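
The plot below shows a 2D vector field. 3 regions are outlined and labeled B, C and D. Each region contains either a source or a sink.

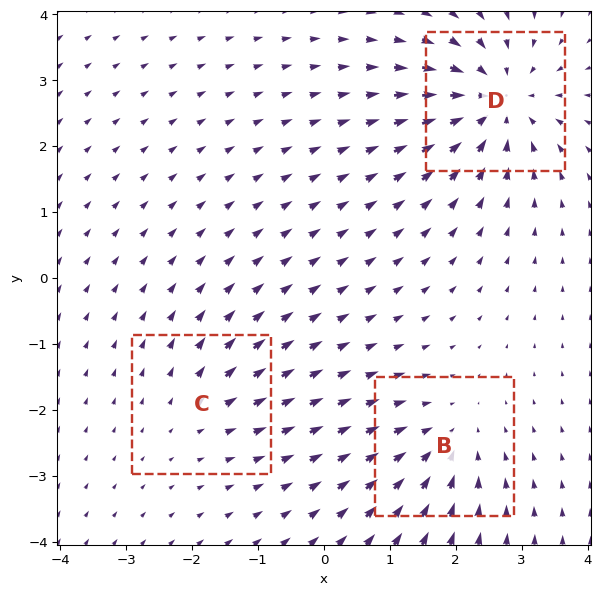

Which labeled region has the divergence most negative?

Divergence at each region's feature centre — B: about -3, C: about +2, D: about -5. Region D is most negative.

D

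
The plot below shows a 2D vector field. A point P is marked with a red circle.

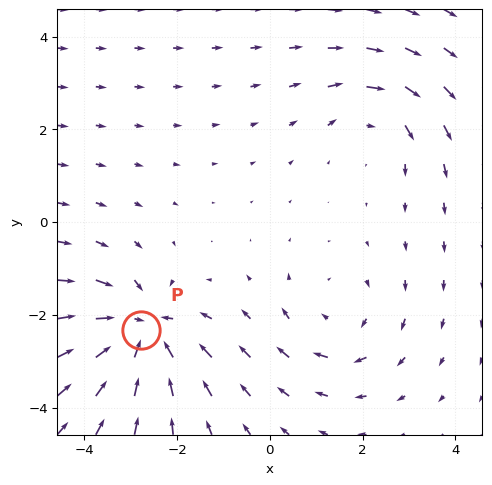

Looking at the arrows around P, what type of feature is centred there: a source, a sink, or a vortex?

sink

At P (-2.8, -2.3) the arrows converge inward. Divergence about -5, curl ≈0 — negative divergence with near-zero curl is a sink.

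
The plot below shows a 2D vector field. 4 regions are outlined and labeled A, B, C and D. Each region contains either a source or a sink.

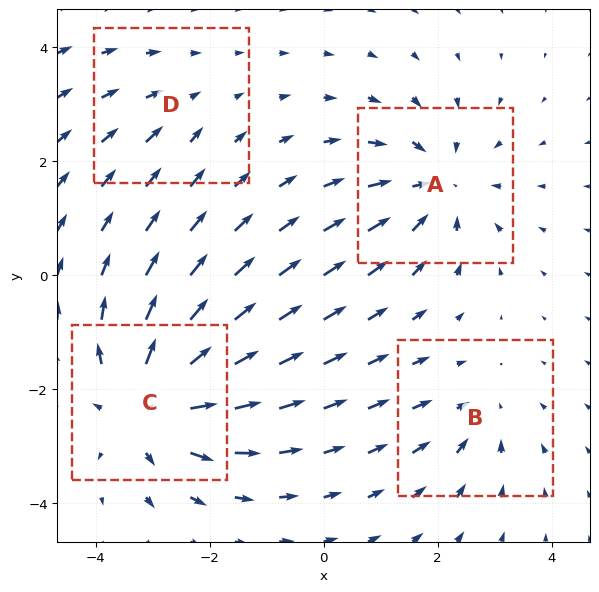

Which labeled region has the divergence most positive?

C

Divergence at each region's feature centre — A: about -5, B: about -3, C: about +6, D: about -2. Region C is most positive.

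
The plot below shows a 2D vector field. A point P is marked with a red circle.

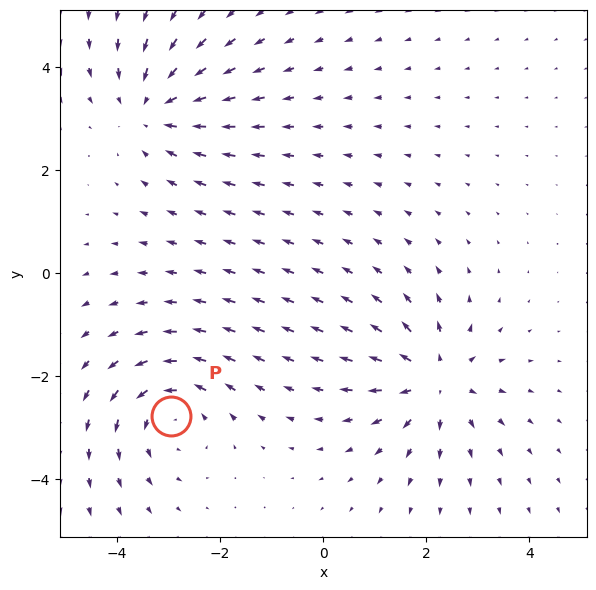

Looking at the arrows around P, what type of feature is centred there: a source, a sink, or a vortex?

vortex

At P (-3.0, -2.8) the arrows circulate counterclockwise. Divergence ≈0, curl about +5 — near-zero divergence with nonzero curl is a vortex.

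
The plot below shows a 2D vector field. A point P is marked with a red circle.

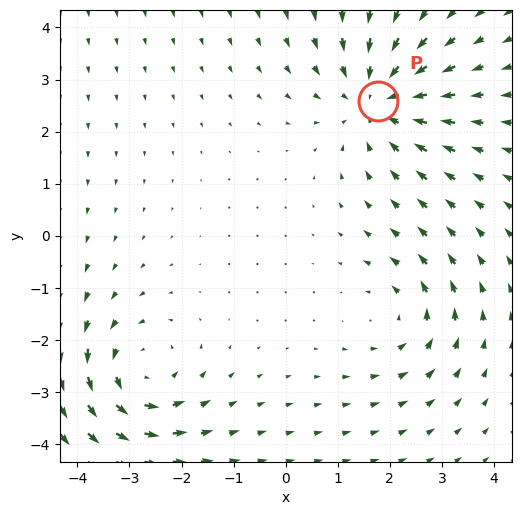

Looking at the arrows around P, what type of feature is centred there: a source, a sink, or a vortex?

At P (1.8, 2.6) the arrows converge inward. Divergence about -4, curl ≈0 — negative divergence with near-zero curl is a sink.

sink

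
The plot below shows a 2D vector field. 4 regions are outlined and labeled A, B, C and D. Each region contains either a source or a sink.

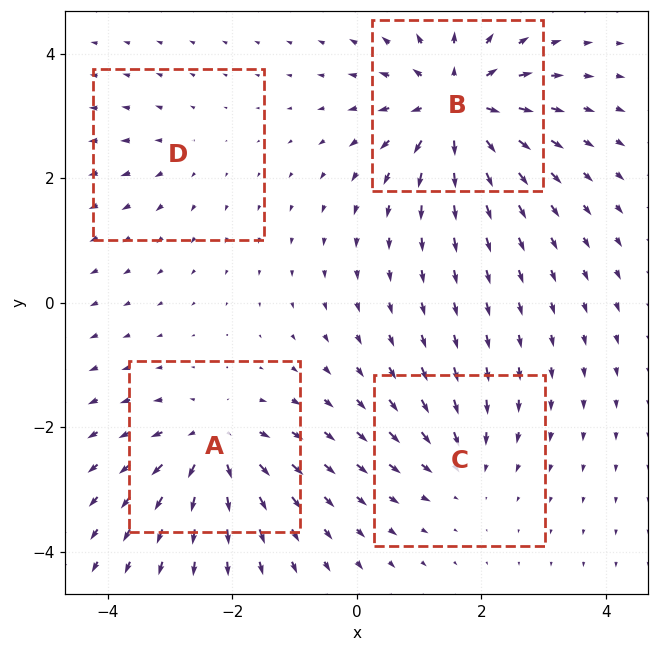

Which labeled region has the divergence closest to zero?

Divergence at each region's feature centre — A: about +6, B: about +8, C: about -4, D: about +2. Region D is closest to zero.

D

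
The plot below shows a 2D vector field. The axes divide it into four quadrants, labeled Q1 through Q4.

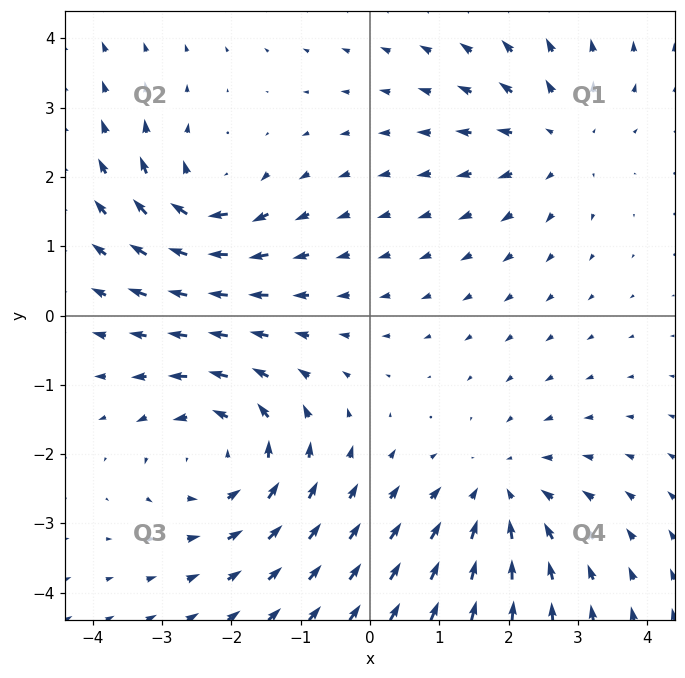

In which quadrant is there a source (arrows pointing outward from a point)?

The source sits at approximately (2.7, 2.6), which lies in quadrant Q1. The divergence there is about +2, positive as expected for a source.

Q1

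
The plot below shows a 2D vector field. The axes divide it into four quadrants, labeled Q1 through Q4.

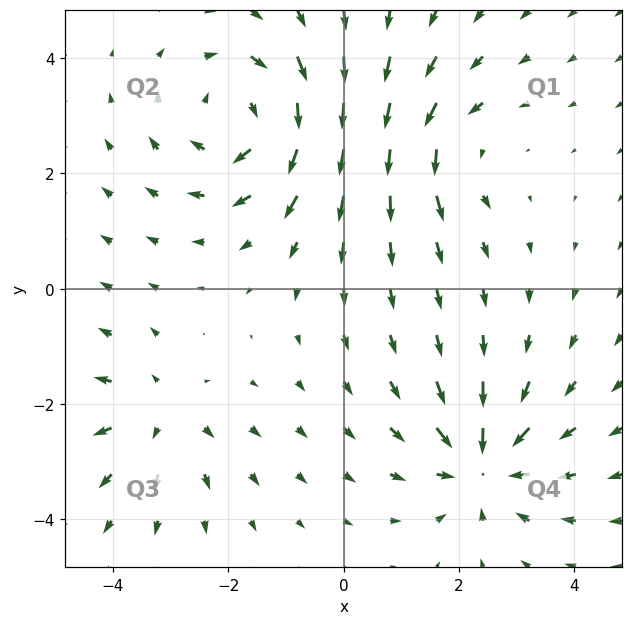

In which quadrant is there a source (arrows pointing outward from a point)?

The source sits at approximately (-3.2, -2.2), which lies in quadrant Q3. The divergence there is about +3, positive as expected for a source.

Q3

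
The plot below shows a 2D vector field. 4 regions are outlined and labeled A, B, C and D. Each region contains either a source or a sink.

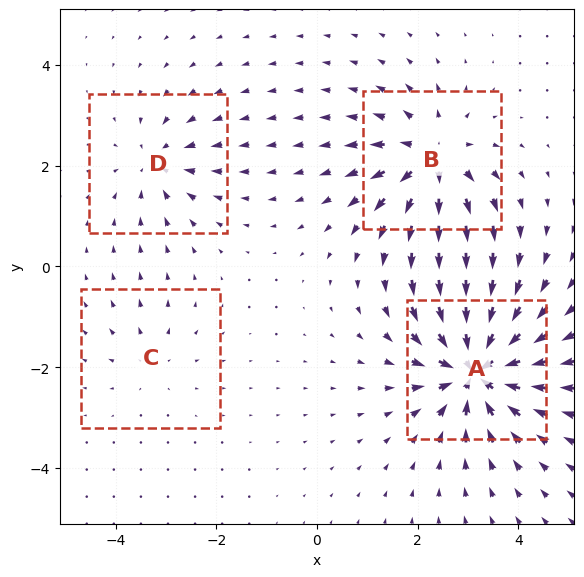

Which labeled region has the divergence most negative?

Divergence at each region's feature centre — A: about -9, B: about +7, C: about +3, D: about -4. Region A is most negative.

A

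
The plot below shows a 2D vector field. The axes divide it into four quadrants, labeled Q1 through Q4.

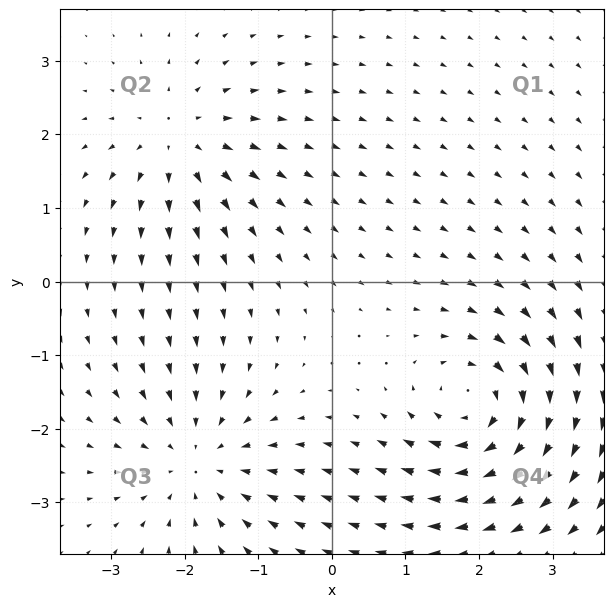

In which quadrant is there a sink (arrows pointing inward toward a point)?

The sink sits at approximately (-1.8, -2.4), which lies in quadrant Q3. The divergence there is about -4, negative as expected for a sink.

Q3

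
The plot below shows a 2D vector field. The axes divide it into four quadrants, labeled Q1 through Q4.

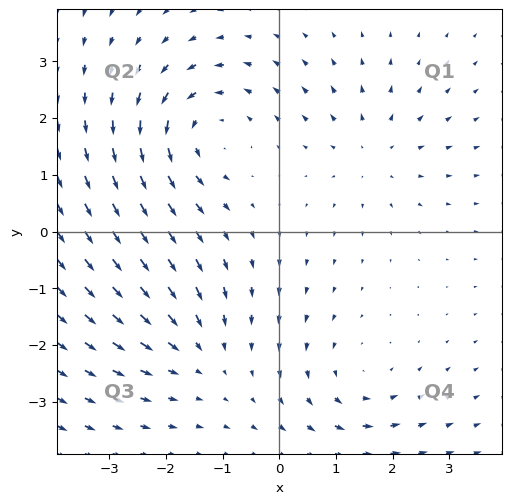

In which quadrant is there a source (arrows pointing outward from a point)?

The source sits at approximately (1.7, 1.4), which lies in quadrant Q1. The divergence there is about +3, positive as expected for a source.

Q1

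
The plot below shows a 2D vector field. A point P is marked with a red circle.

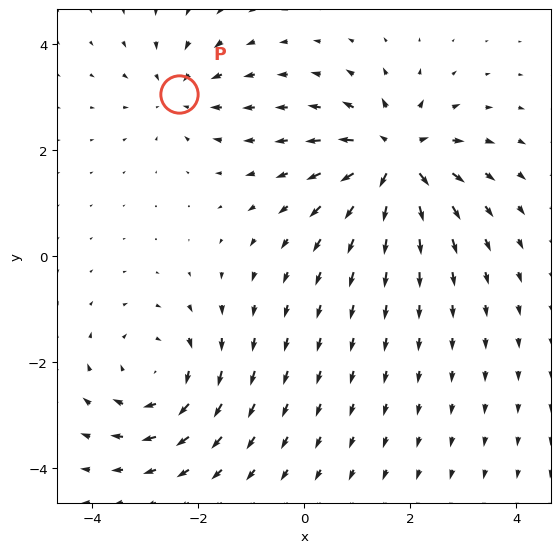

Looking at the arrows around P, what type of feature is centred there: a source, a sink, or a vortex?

sink

At P (-2.4, 3.0) the arrows converge inward. Divergence about -3, curl ≈0 — negative divergence with near-zero curl is a sink.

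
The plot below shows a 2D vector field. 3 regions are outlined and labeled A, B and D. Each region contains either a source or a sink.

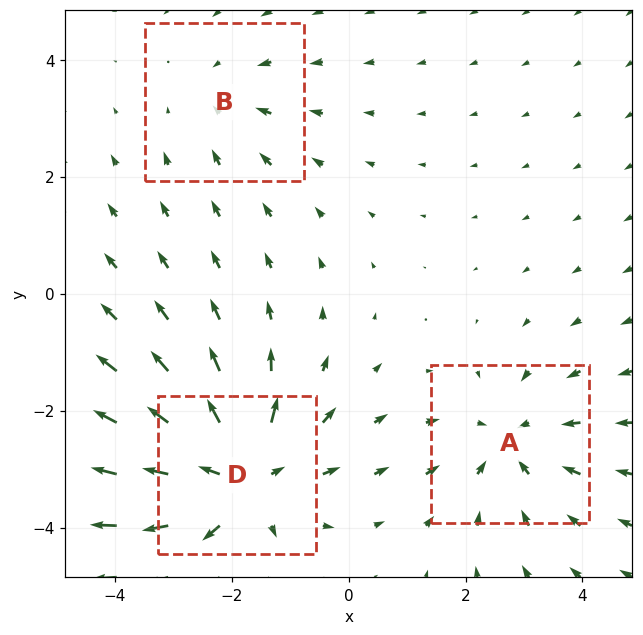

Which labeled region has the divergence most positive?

Divergence at each region's feature centre — A: about -3, B: about -2, D: about +4. Region D is most positive.

D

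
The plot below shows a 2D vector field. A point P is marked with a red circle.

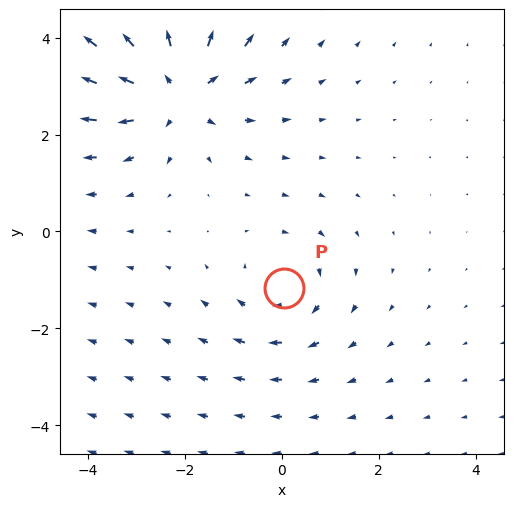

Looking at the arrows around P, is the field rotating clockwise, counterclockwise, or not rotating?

Near P at (0.0, -1.2) the arrows circulate clockwise. The curl (z-component) there is about -3; negative curl means clockwise rotation.

clockwise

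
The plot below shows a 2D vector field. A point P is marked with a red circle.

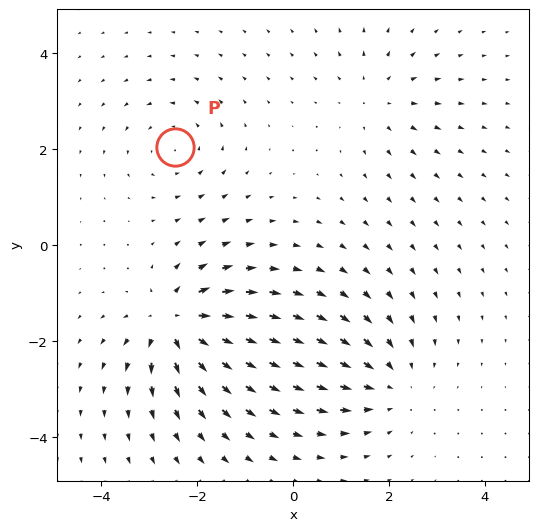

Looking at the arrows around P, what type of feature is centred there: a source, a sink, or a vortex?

vortex

At P (-2.5, 2.0) the arrows circulate counterclockwise. Divergence ≈0, curl about +3 — near-zero divergence with nonzero curl is a vortex.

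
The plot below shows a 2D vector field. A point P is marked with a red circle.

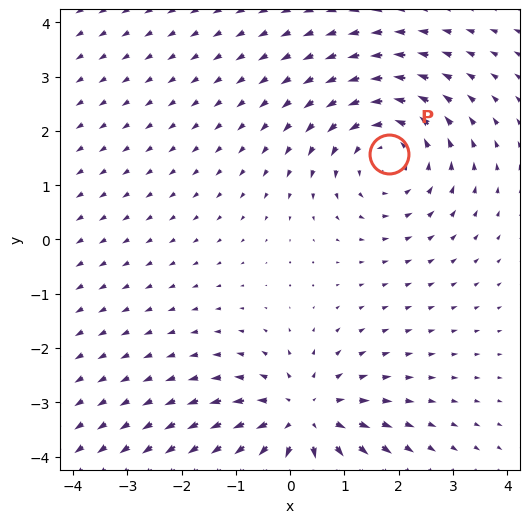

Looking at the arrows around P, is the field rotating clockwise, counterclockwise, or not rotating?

Near P at (1.8, 1.6) the arrows circulate counterclockwise. The curl (z-component) there is about +2; positive curl means counterclockwise rotation.

counterclockwise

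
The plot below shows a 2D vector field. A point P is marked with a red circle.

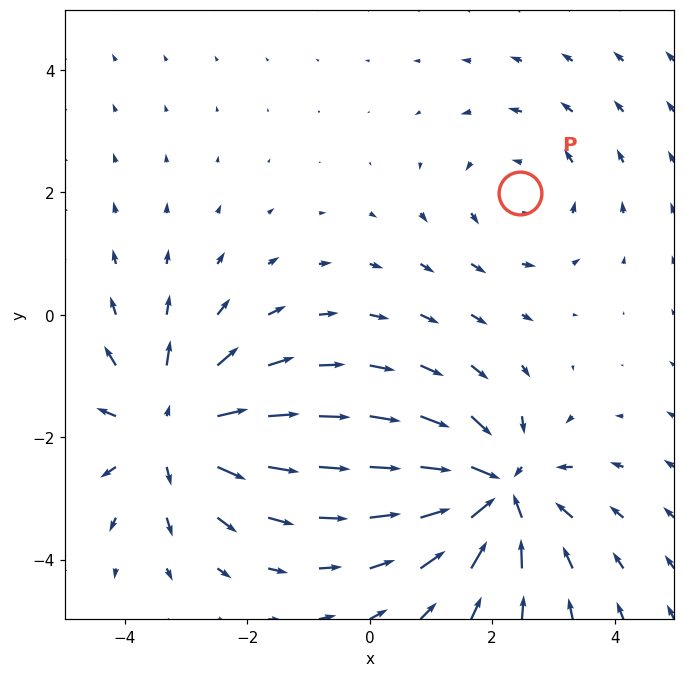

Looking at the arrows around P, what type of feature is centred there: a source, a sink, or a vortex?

At P (2.4, 2.0) the arrows circulate counterclockwise. Divergence ≈0, curl about +2 — near-zero divergence with nonzero curl is a vortex.

vortex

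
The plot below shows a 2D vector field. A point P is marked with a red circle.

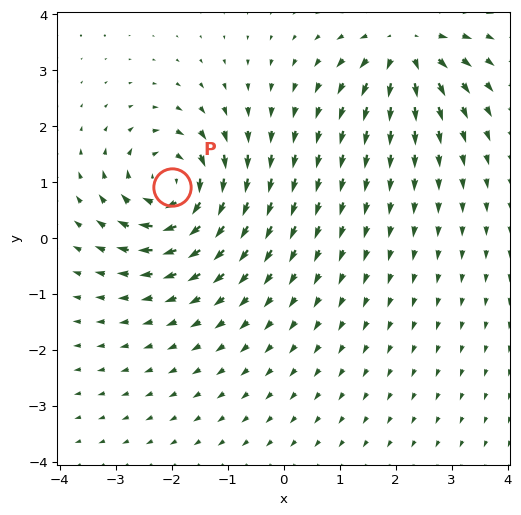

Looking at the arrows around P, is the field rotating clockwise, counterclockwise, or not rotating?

clockwise

Near P at (-2.0, 0.9) the arrows circulate clockwise. The curl (z-component) there is about -5; negative curl means clockwise rotation.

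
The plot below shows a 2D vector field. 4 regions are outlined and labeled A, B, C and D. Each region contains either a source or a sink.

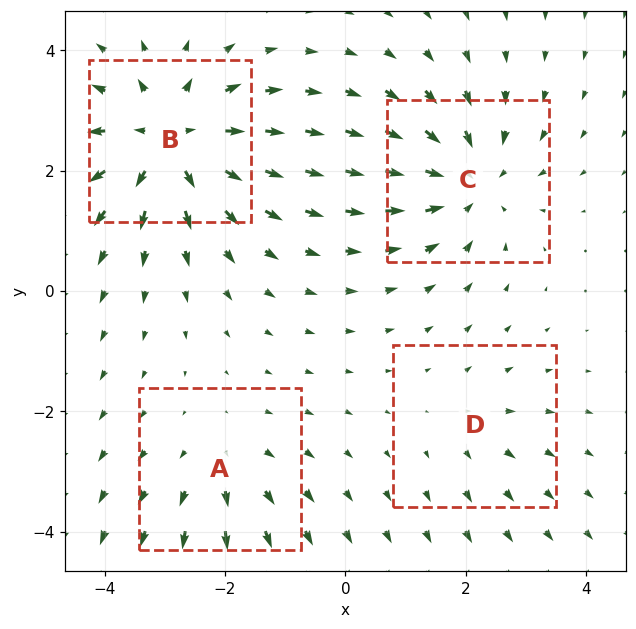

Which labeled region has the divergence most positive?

Divergence at each region's feature centre — A: about +3, B: about +6, C: about -5, D: about +2. Region B is most positive.

B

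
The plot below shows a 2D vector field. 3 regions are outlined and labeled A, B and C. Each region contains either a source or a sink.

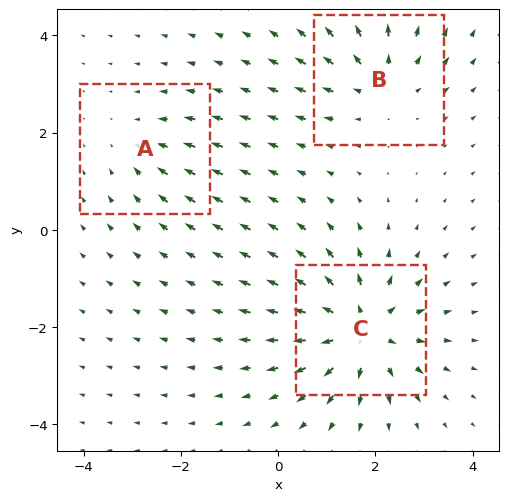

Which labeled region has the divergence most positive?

C

Divergence at each region's feature centre — A: about -2, B: about +3, C: about +5. Region C is most positive.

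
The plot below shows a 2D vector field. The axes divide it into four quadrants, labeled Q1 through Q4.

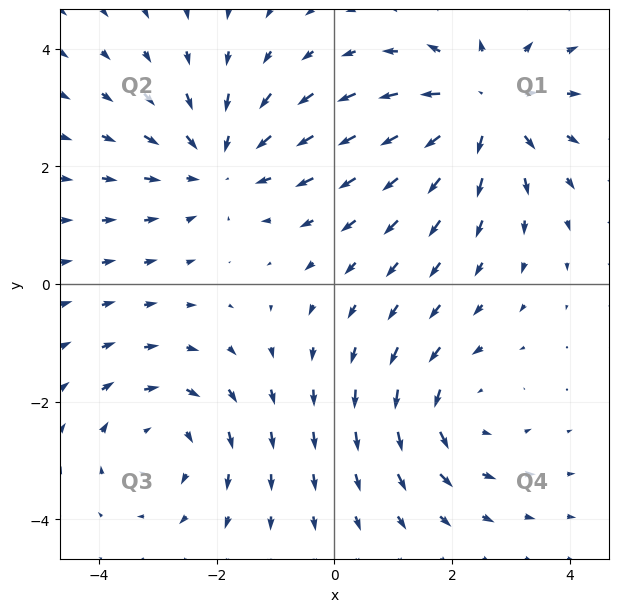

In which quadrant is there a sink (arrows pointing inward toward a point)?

Q2

The sink sits at approximately (-1.9, 2.0), which lies in quadrant Q2. The divergence there is about -4, negative as expected for a sink.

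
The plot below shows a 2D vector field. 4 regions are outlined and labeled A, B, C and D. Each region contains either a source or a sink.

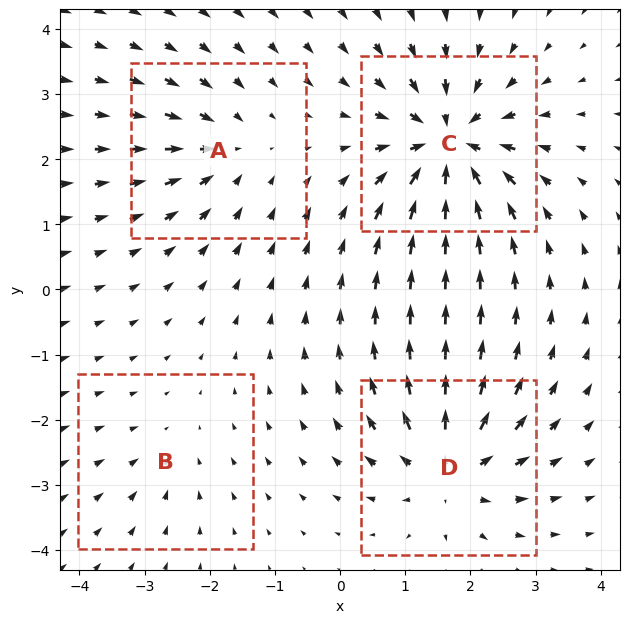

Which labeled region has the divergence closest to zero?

Divergence at each region's feature centre — A: about -4, B: about -2, C: about -8, D: about +6. Region B is closest to zero.

B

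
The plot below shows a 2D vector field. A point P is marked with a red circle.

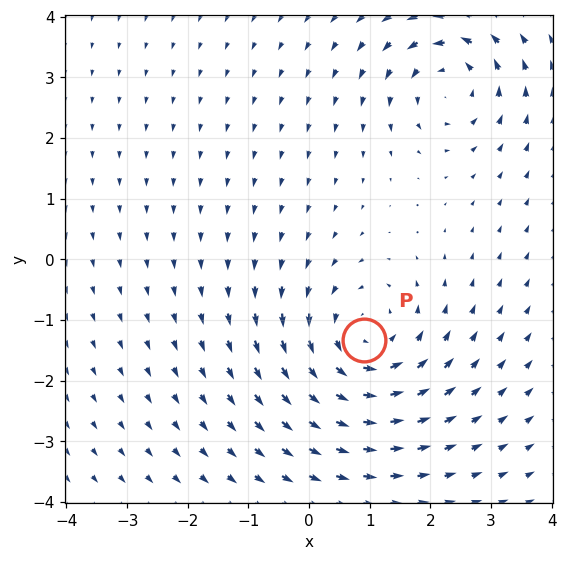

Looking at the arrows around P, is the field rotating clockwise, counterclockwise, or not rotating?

counterclockwise

Near P at (0.9, -1.3) the arrows circulate counterclockwise. The curl (z-component) there is about +4; positive curl means counterclockwise rotation.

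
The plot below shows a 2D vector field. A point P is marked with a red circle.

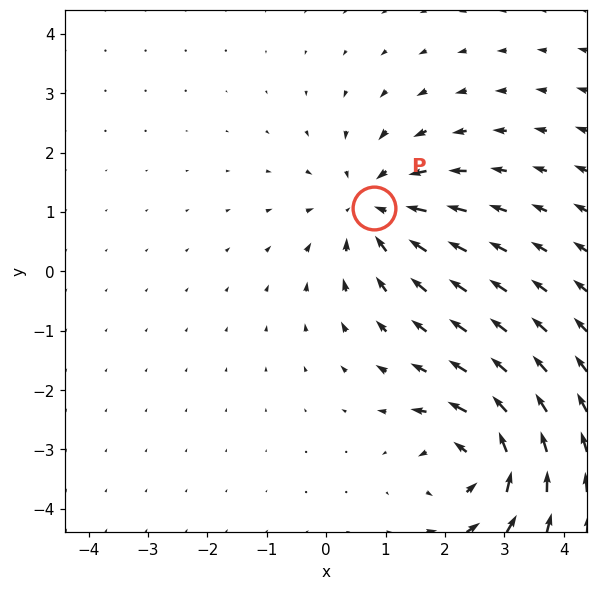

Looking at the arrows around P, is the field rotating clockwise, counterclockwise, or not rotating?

not rotating

Near P at (0.8, 1.1) the arrows show no circulation. The curl there is ≈0.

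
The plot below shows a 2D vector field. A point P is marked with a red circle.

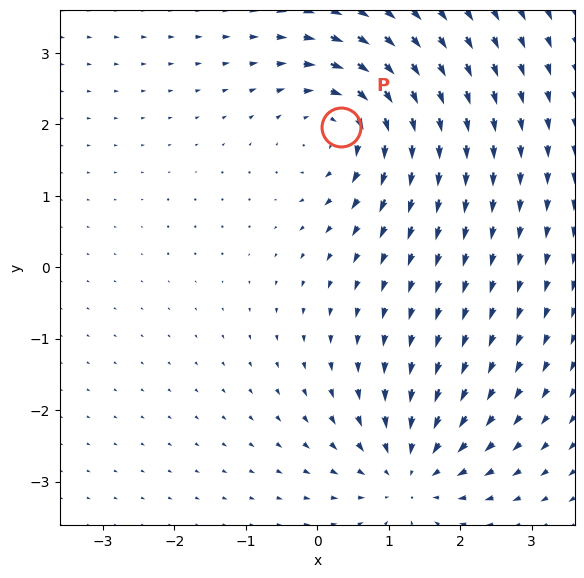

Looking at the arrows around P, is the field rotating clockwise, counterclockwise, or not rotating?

clockwise

Near P at (0.3, 2.0) the arrows circulate clockwise. The curl (z-component) there is about -4; negative curl means clockwise rotation.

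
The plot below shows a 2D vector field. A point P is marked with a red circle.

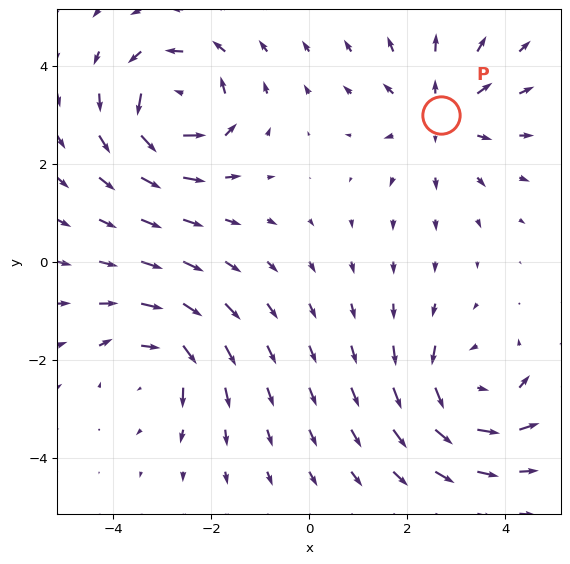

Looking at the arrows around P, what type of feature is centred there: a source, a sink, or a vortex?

At P (2.7, 3.0) the arrows spread outward. Divergence about +4, curl ≈0 — positive divergence with near-zero curl is a source.

source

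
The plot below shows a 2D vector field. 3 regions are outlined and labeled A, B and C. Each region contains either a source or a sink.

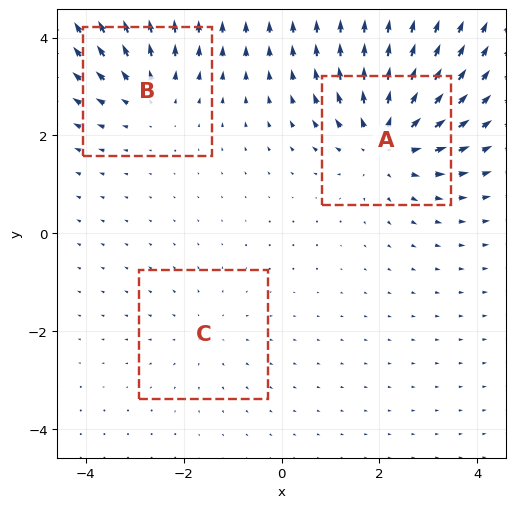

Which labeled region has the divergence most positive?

Divergence at each region's feature centre — A: about +5, B: about +3, C: about +2. Region A is most positive.

A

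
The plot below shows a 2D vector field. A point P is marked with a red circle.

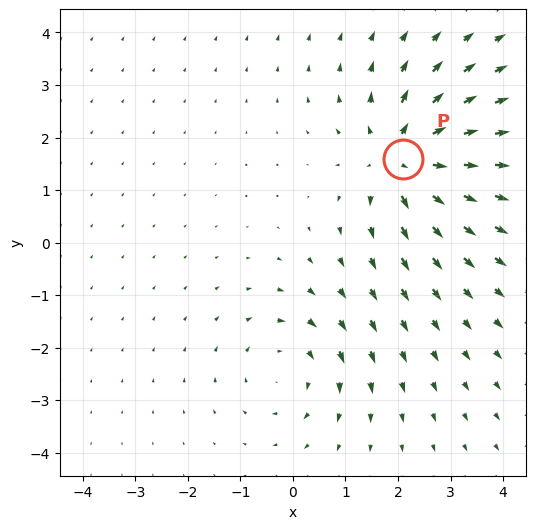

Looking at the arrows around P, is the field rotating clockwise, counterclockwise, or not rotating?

not rotating

Near P at (2.1, 1.6) the arrows show no circulation. The curl there is ≈0.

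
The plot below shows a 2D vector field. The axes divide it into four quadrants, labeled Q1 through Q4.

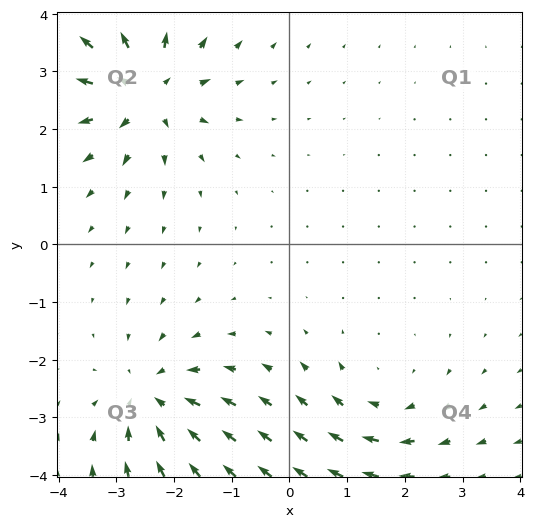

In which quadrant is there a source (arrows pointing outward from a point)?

The source sits at approximately (-2.5, 2.7), which lies in quadrant Q2. The divergence there is about +5, positive as expected for a source.

Q2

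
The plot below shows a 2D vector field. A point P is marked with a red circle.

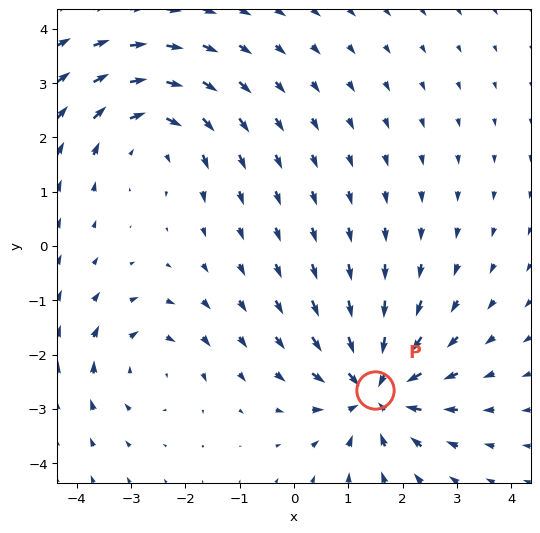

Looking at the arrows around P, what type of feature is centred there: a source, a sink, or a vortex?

sink

At P (1.5, -2.7) the arrows converge inward. Divergence about -5, curl ≈0 — negative divergence with near-zero curl is a sink.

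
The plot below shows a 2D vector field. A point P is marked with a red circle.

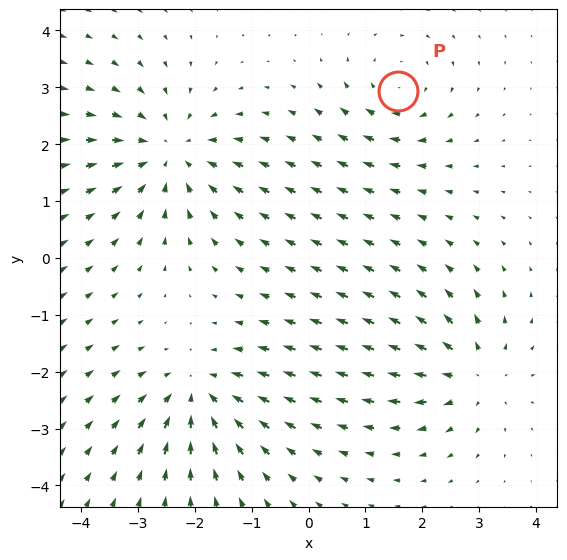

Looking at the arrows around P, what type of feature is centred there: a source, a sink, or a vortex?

vortex

At P (1.6, 2.9) the arrows circulate clockwise. Divergence ≈0, curl about -3 — near-zero divergence with nonzero curl is a vortex.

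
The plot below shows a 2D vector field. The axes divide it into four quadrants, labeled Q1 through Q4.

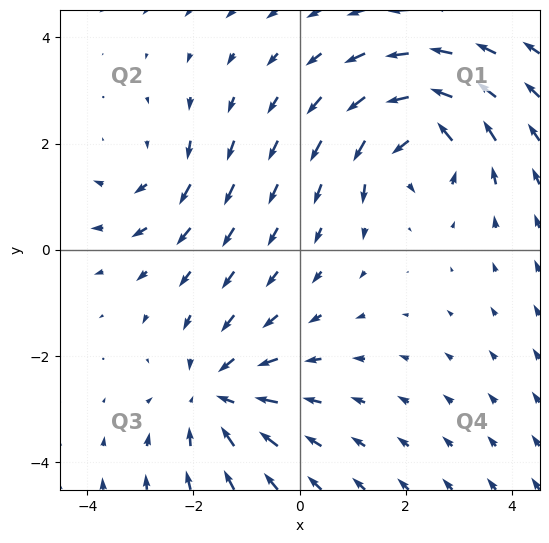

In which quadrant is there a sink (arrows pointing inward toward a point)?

Q3

The sink sits at approximately (-1.6, -2.7), which lies in quadrant Q3. The divergence there is about -4, negative as expected for a sink.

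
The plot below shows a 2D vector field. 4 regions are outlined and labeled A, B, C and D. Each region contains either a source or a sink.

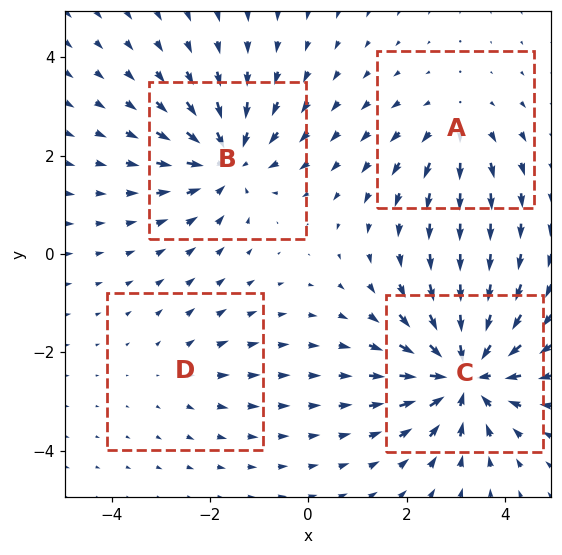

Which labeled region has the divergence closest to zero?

Divergence at each region's feature centre — A: about +3, B: about -5, C: about -7, D: about +2. Region D is closest to zero.

D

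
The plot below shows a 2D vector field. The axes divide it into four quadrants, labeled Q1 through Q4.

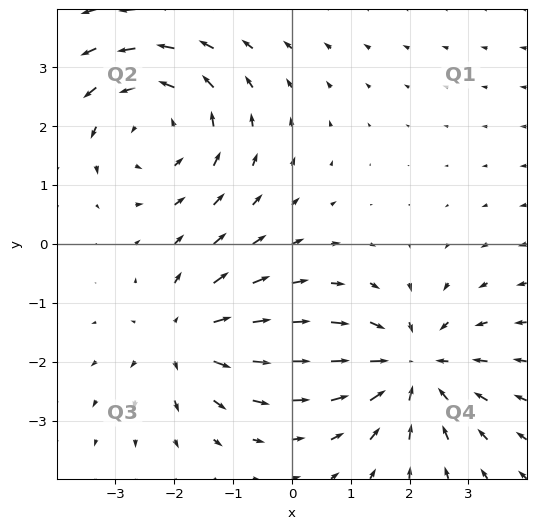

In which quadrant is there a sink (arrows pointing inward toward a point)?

Q4

The sink sits at approximately (2.1, -2.1), which lies in quadrant Q4. The divergence there is about -3, negative as expected for a sink.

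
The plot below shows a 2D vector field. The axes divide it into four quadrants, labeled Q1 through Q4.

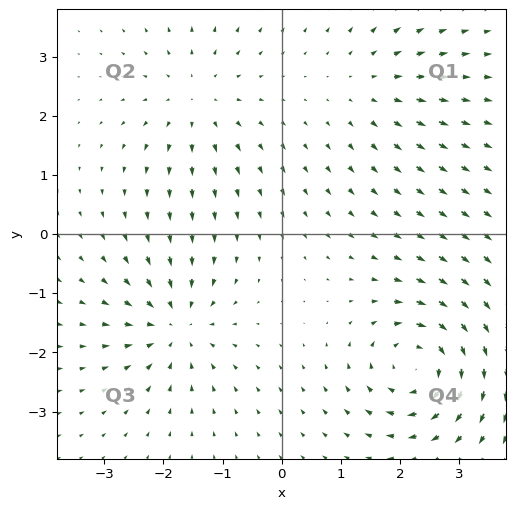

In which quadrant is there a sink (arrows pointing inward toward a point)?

The sink sits at approximately (-1.8, -1.5), which lies in quadrant Q3. The divergence there is about -5, negative as expected for a sink.

Q3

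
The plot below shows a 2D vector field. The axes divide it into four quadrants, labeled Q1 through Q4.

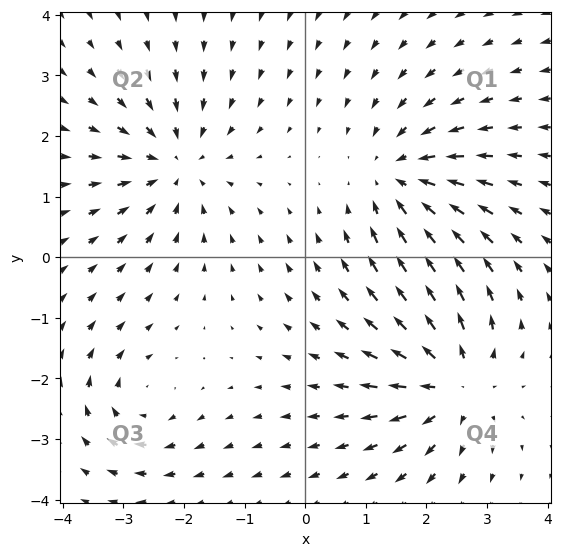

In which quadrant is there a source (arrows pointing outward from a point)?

The source sits at approximately (2.5, -2.1), which lies in quadrant Q4. The divergence there is about +6, positive as expected for a source.

Q4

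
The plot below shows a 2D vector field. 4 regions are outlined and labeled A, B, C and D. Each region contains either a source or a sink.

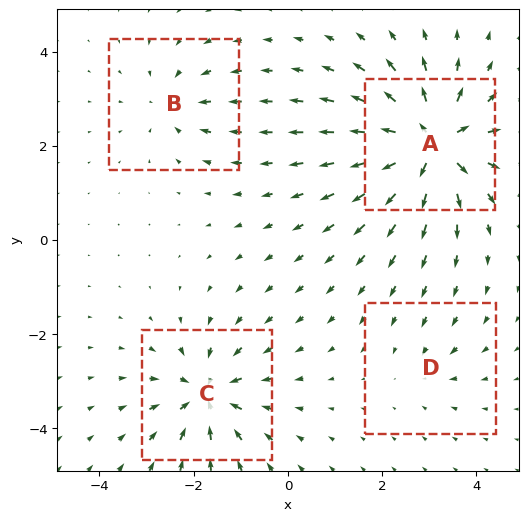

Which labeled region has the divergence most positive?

A

Divergence at each region's feature centre — A: about +9, B: about -4, C: about -6, D: about -2. Region A is most positive.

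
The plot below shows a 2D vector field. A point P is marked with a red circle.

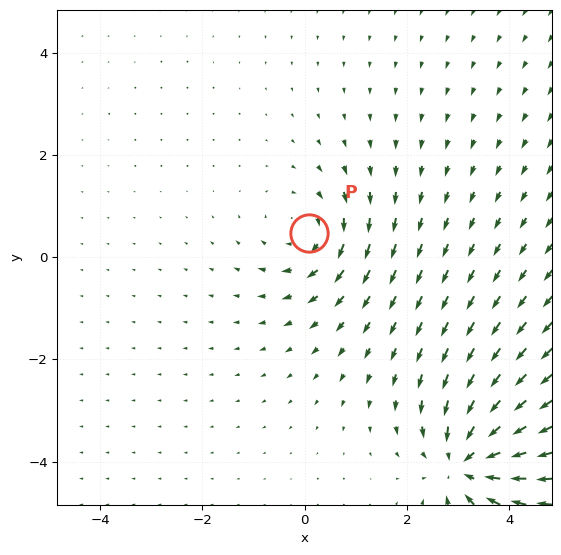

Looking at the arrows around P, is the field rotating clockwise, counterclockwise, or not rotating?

Near P at (0.1, 0.5) the arrows circulate clockwise. The curl (z-component) there is about -3; negative curl means clockwise rotation.

clockwise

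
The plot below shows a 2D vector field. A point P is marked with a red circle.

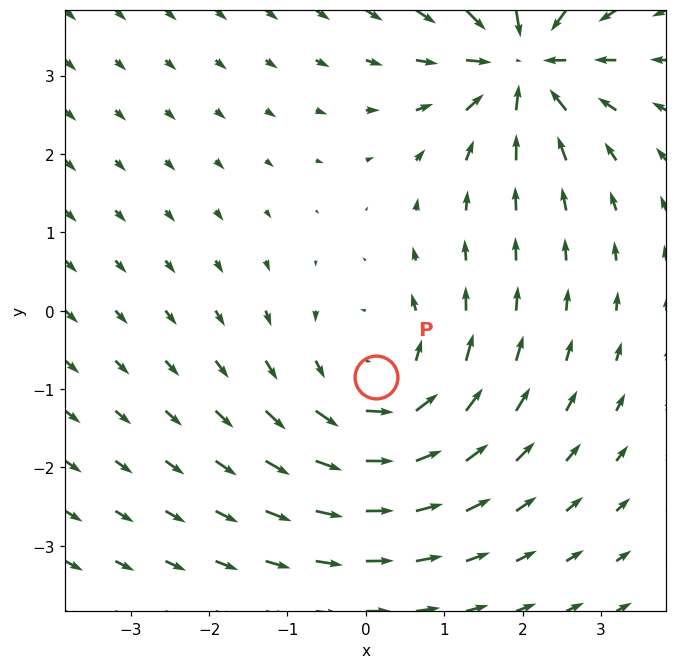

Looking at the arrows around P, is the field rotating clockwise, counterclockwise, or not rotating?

counterclockwise

Near P at (0.1, -0.9) the arrows circulate counterclockwise. The curl (z-component) there is about +2; positive curl means counterclockwise rotation.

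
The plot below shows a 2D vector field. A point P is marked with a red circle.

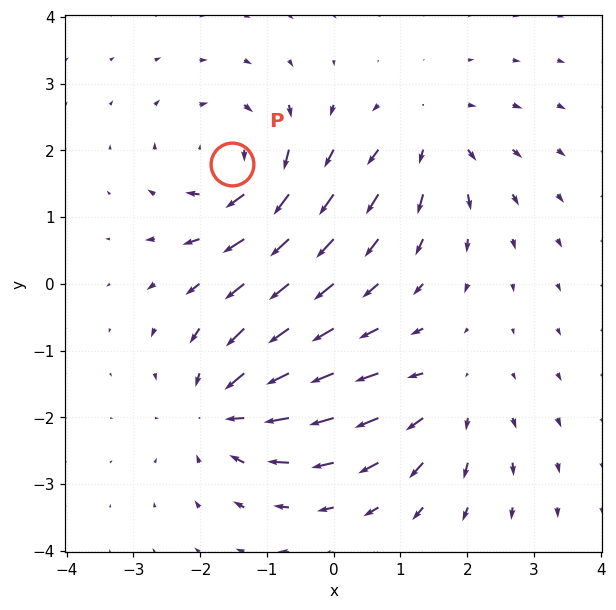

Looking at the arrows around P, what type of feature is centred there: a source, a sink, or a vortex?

vortex

At P (-1.5, 1.8) the arrows circulate clockwise. Divergence ≈0, curl about -5 — near-zero divergence with nonzero curl is a vortex.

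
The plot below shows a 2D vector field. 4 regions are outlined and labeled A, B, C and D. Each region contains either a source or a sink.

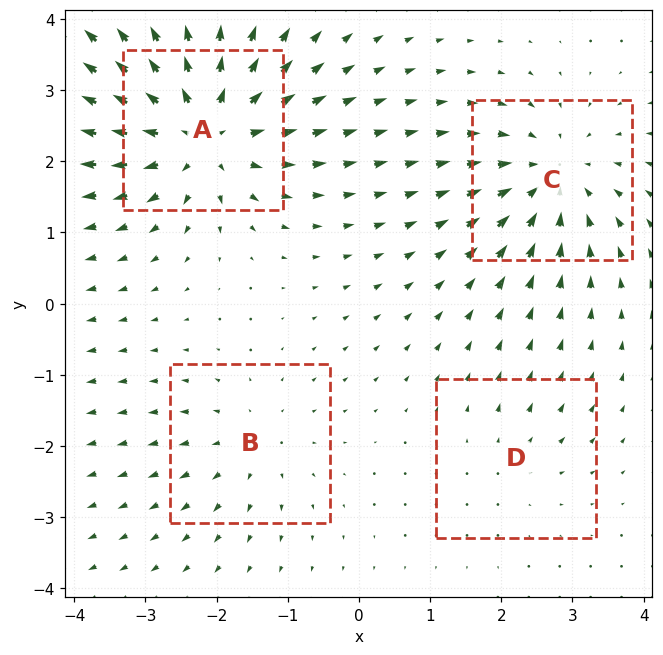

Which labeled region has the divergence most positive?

Divergence at each region's feature centre — A: about +7, B: about +3, C: about -5, D: about +2. Region A is most positive.

A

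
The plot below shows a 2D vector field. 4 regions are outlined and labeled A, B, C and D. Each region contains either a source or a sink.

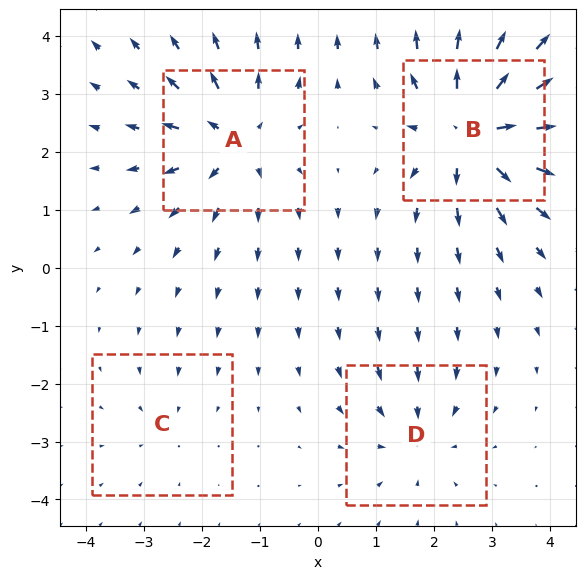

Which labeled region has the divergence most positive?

Divergence at each region's feature centre — A: about +6, B: about +8, C: about -2, D: about -4. Region B is most positive.

B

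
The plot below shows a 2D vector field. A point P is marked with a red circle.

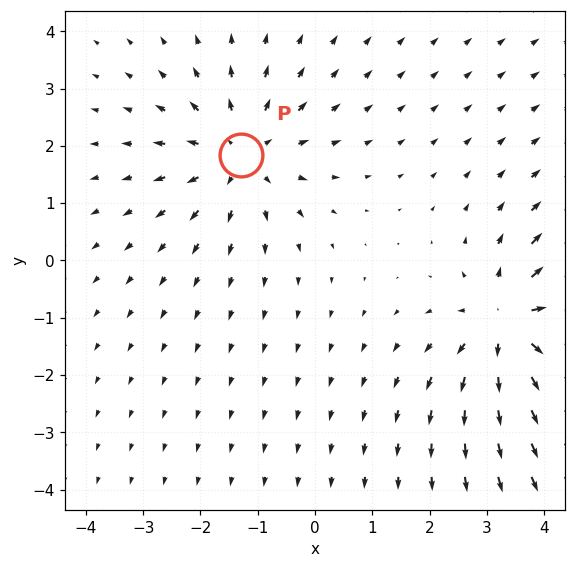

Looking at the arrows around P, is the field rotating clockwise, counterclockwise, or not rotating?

not rotating

Near P at (-1.3, 1.8) the arrows show no circulation. The curl there is ≈0.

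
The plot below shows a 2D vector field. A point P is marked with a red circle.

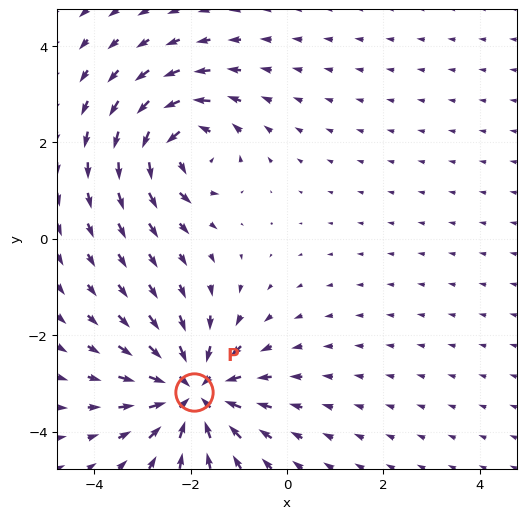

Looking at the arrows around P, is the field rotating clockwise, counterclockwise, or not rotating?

Near P at (-1.9, -3.2) the arrows show no circulation. The curl there is ≈0.

not rotating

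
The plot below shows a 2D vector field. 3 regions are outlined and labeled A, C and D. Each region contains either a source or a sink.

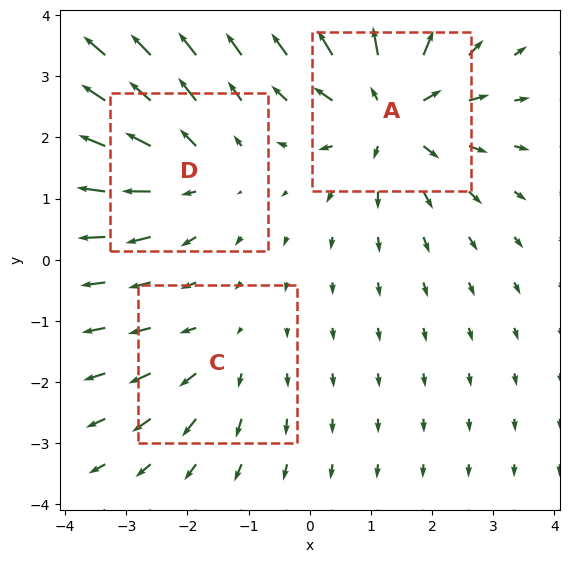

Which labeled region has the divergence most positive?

Divergence at each region's feature centre — A: about +5, C: about +2, D: about +3. Region A is most positive.

A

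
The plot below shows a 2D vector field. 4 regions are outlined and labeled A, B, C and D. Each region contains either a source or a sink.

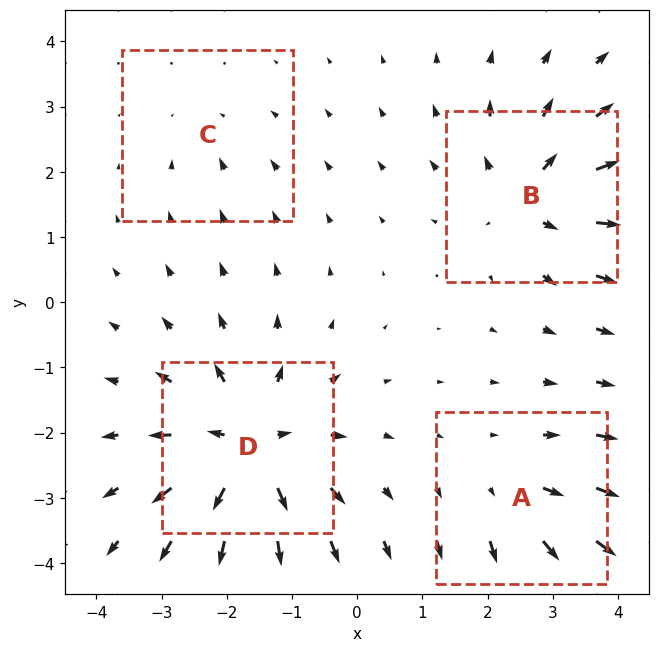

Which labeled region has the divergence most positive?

Divergence at each region's feature centre — A: about +4, B: about +6, C: about -2, D: about +8. Region D is most positive.

D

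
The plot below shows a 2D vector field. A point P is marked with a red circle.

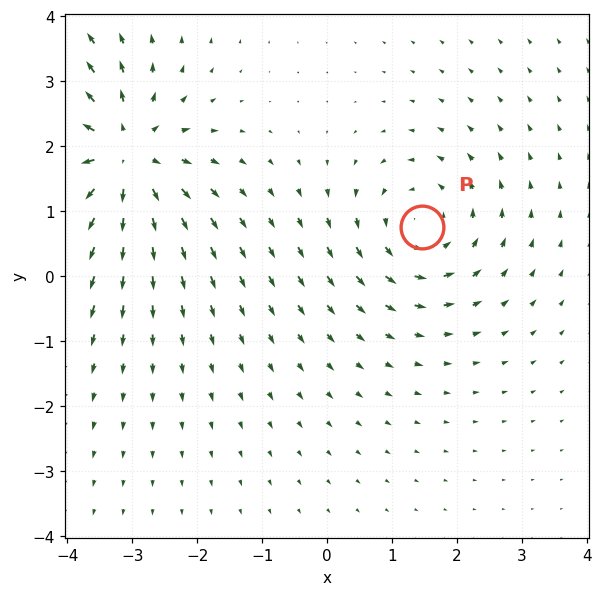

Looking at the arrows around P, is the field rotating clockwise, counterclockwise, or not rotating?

counterclockwise

Near P at (1.5, 0.8) the arrows circulate counterclockwise. The curl (z-component) there is about +3; positive curl means counterclockwise rotation.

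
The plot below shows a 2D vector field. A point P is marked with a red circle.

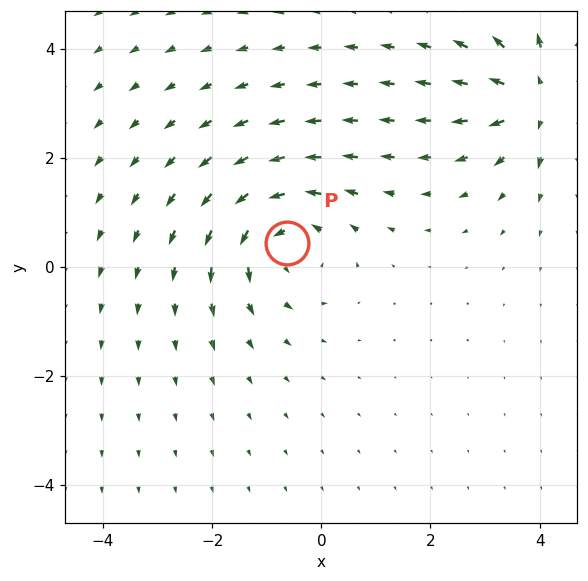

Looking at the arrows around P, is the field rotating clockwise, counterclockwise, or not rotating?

counterclockwise

Near P at (-0.6, 0.4) the arrows circulate counterclockwise. The curl (z-component) there is about +4; positive curl means counterclockwise rotation.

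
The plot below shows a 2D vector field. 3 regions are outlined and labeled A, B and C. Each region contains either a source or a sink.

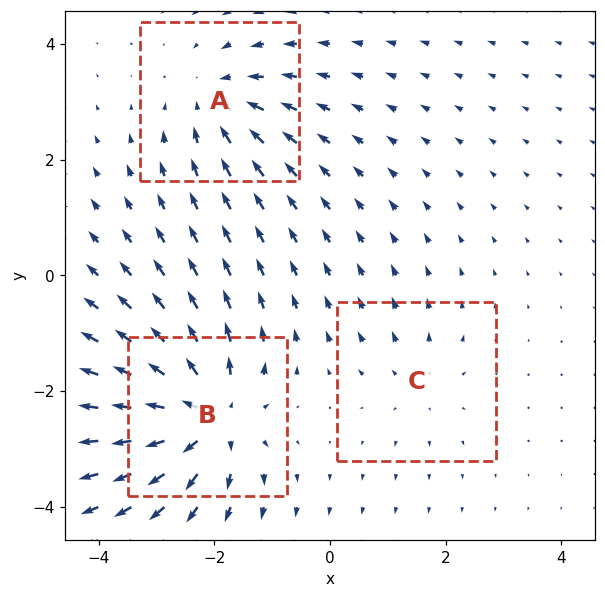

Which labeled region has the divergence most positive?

B

Divergence at each region's feature centre — A: about -4, B: about +6, C: about +2. Region B is most positive.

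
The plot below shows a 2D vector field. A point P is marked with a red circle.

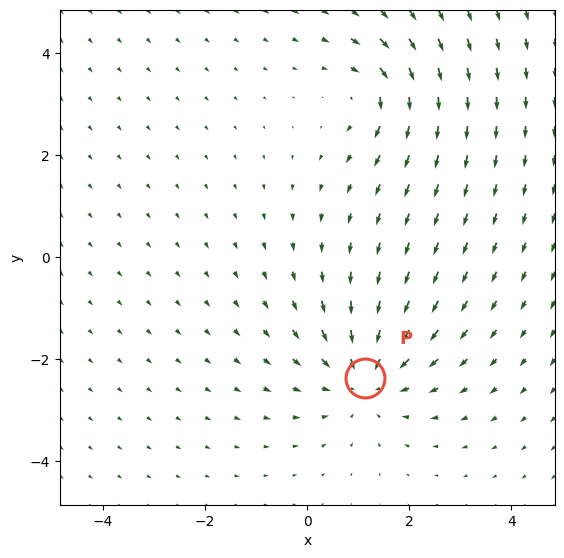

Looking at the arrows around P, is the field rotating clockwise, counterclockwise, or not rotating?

not rotating

Near P at (1.1, -2.4) the arrows show no circulation. The curl there is ≈0.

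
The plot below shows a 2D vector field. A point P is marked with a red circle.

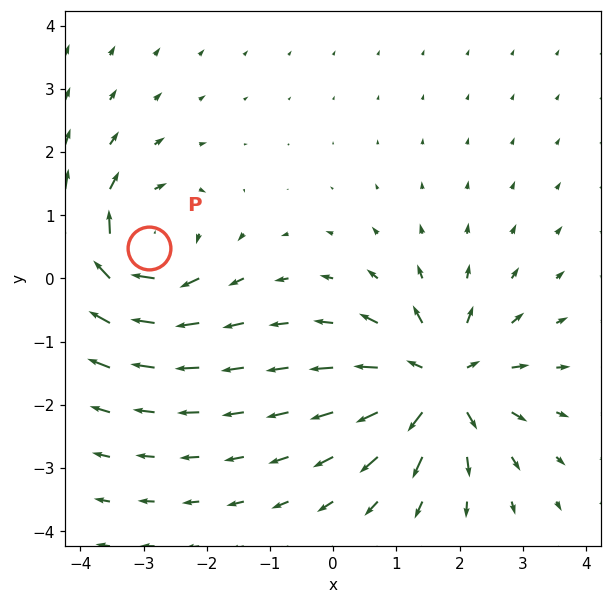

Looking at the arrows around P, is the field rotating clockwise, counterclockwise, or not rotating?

Near P at (-2.9, 0.5) the arrows circulate clockwise. The curl (z-component) there is about -5; negative curl means clockwise rotation.

clockwise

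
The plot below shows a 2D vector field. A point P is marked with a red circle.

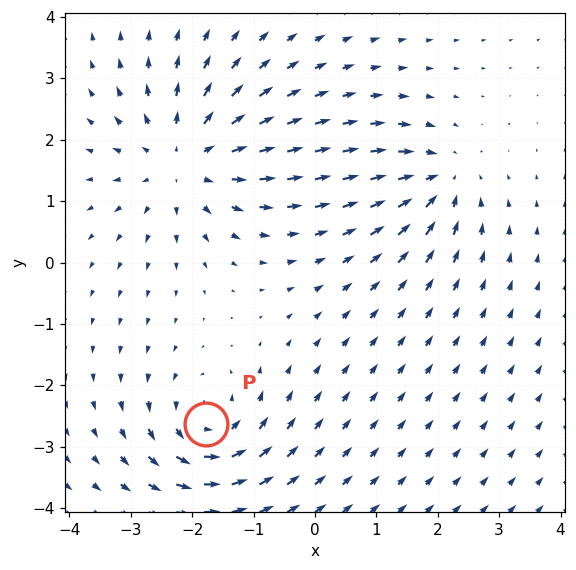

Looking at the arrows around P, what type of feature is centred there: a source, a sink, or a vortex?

At P (-1.8, -2.6) the arrows circulate counterclockwise. Divergence ≈0, curl about +5 — near-zero divergence with nonzero curl is a vortex.

vortex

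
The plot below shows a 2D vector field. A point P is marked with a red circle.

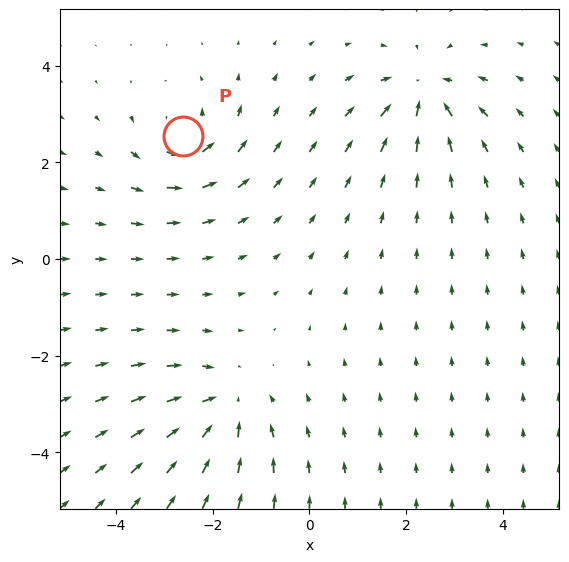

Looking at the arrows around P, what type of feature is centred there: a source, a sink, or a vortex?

vortex

At P (-2.6, 2.5) the arrows circulate counterclockwise. Divergence ≈0, curl about +5 — near-zero divergence with nonzero curl is a vortex.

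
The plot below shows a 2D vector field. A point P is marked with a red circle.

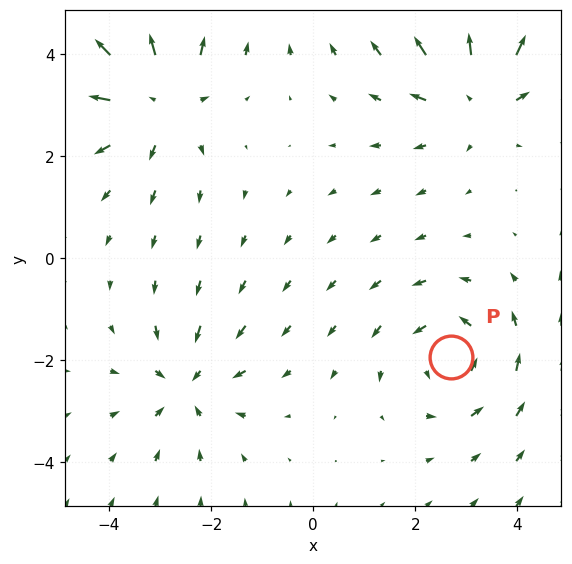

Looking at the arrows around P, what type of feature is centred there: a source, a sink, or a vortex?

At P (2.7, -1.9) the arrows circulate counterclockwise. Divergence ≈0, curl about +3 — near-zero divergence with nonzero curl is a vortex.

vortex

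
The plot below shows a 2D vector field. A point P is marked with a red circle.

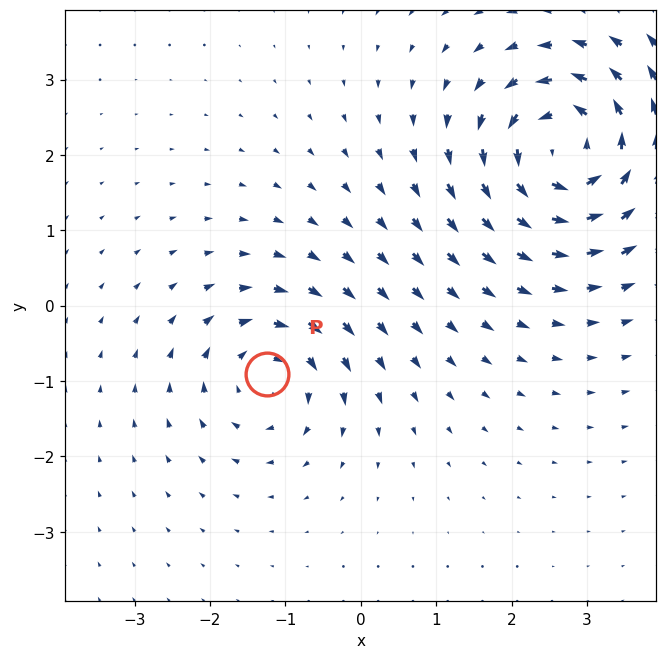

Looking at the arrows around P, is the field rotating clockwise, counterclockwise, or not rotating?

Near P at (-1.2, -0.9) the arrows circulate clockwise. The curl (z-component) there is about -4; negative curl means clockwise rotation.

clockwise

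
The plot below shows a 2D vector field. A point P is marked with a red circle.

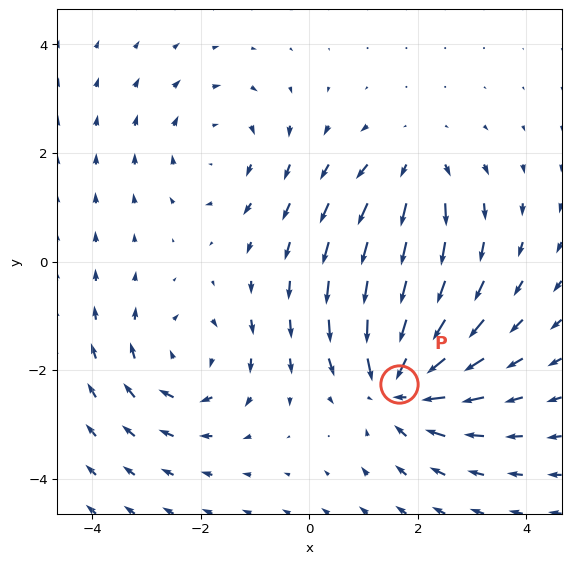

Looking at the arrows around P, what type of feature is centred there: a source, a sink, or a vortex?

sink

At P (1.7, -2.3) the arrows converge inward. Divergence about -5, curl ≈0 — negative divergence with near-zero curl is a sink.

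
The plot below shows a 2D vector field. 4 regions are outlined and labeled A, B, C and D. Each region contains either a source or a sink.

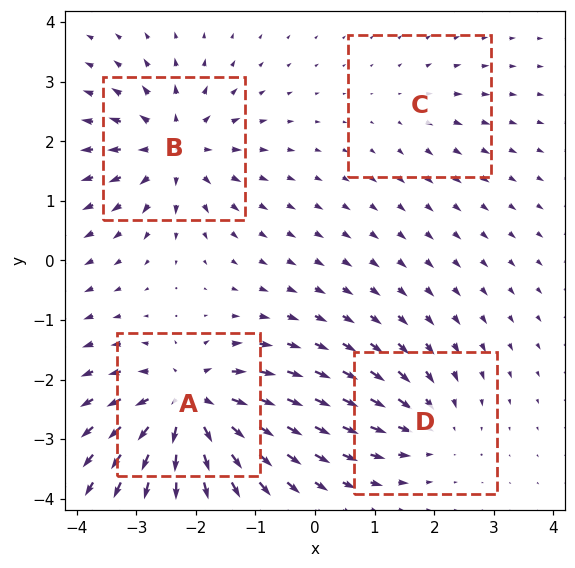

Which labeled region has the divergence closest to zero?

C

Divergence at each region's feature centre — A: about +9, B: about +7, C: about +2, D: about -4. Region C is closest to zero.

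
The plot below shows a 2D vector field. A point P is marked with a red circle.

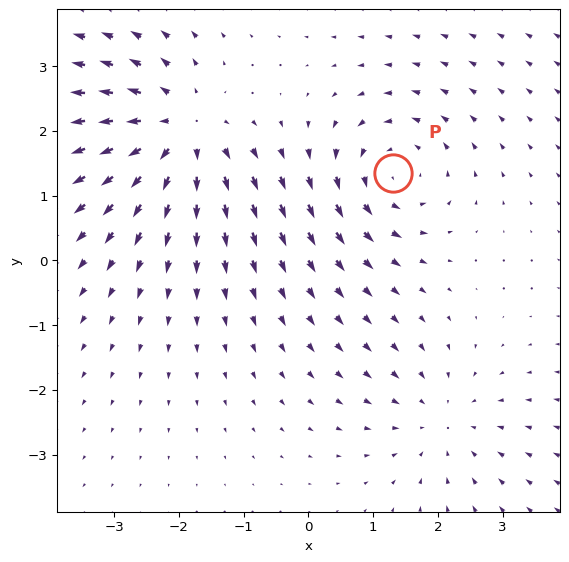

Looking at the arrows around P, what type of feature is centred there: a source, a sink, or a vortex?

At P (1.3, 1.4) the arrows circulate counterclockwise. Divergence ≈0, curl about +4 — near-zero divergence with nonzero curl is a vortex.

vortex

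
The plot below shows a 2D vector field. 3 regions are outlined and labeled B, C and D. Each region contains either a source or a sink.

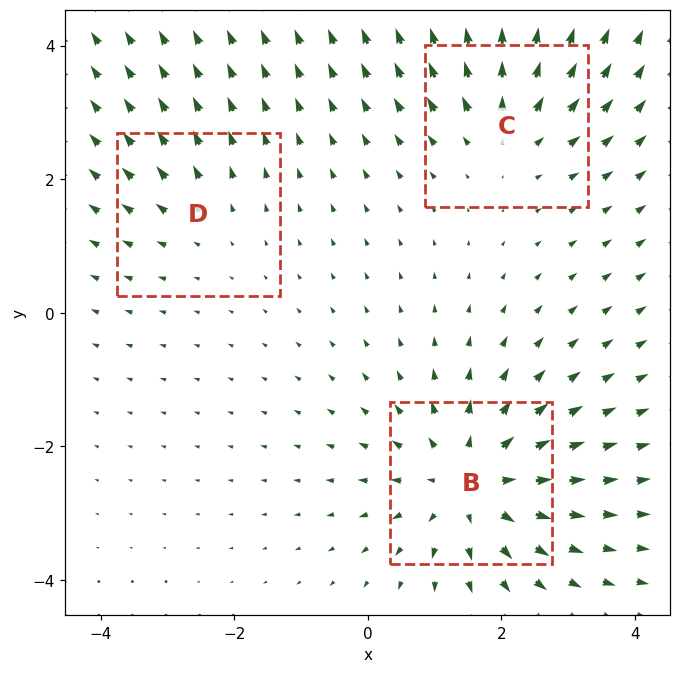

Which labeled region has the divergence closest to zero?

D

Divergence at each region's feature centre — B: about +4, C: about +3, D: about +2. Region D is closest to zero.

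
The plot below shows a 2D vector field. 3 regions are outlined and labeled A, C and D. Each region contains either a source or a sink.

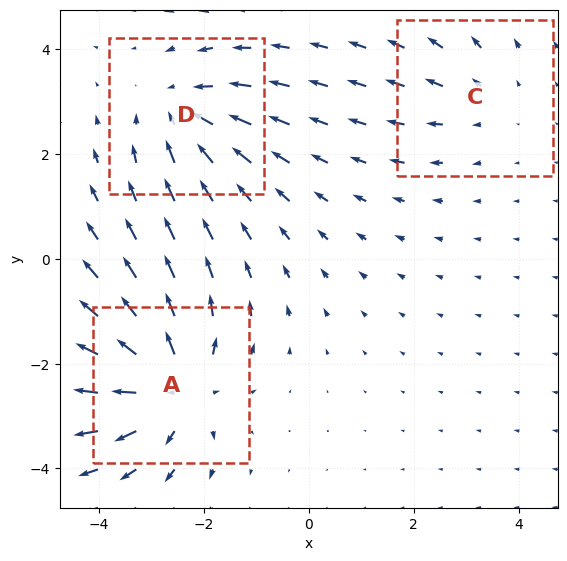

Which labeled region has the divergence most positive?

A

Divergence at each region's feature centre — A: about +5, C: about +2, D: about -3. Region A is most positive.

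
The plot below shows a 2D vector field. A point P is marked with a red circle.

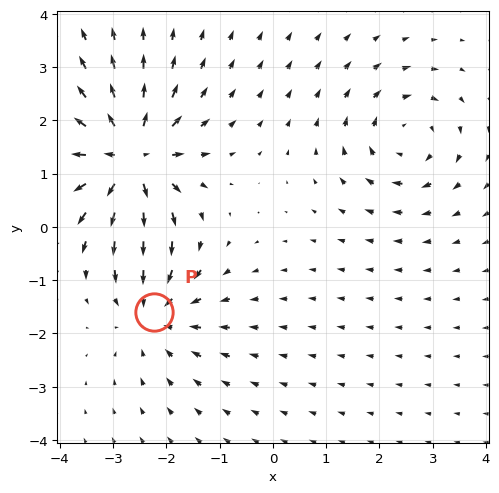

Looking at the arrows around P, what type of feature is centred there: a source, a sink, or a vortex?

sink

At P (-2.2, -1.6) the arrows converge inward. Divergence about -3, curl ≈0 — negative divergence with near-zero curl is a sink.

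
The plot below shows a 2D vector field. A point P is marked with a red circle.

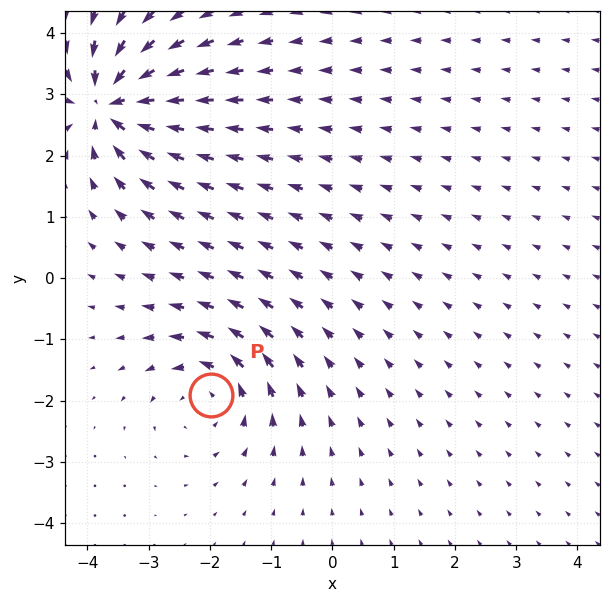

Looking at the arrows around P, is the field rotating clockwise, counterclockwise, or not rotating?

Near P at (-2.0, -1.9) the arrows circulate counterclockwise. The curl (z-component) there is about +3; positive curl means counterclockwise rotation.

counterclockwise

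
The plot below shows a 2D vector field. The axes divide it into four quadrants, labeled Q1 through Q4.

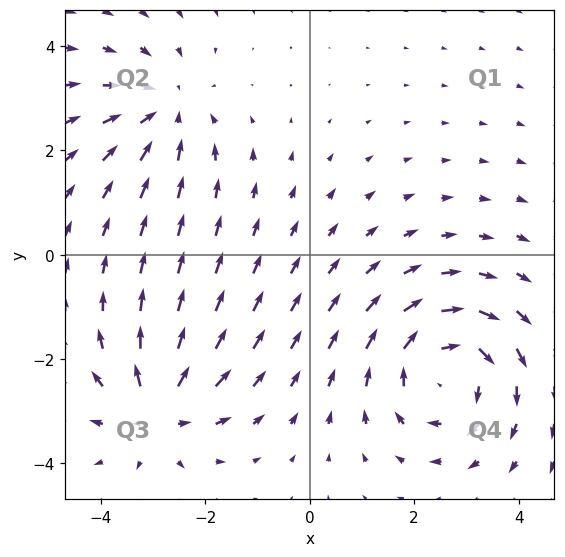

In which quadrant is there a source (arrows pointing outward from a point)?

The source sits at approximately (-2.9, -3.0), which lies in quadrant Q3. The divergence there is about +4, positive as expected for a source.

Q3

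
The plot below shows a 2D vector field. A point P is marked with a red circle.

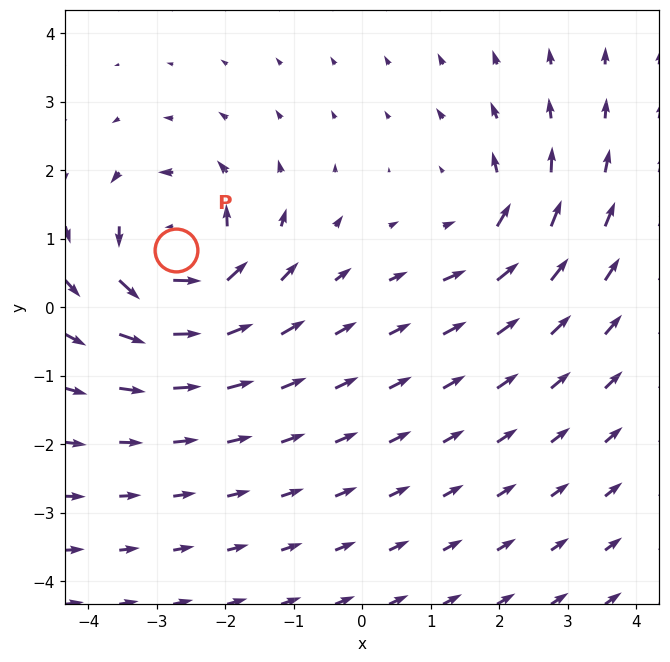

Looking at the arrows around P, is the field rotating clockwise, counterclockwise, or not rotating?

Near P at (-2.7, 0.8) the arrows circulate counterclockwise. The curl (z-component) there is about +7; positive curl means counterclockwise rotation.

counterclockwise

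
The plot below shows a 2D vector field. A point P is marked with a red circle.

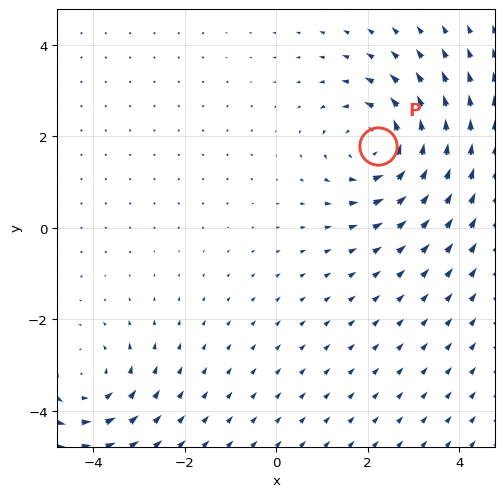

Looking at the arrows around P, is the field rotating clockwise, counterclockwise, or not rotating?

counterclockwise

Near P at (2.2, 1.8) the arrows circulate counterclockwise. The curl (z-component) there is about +4; positive curl means counterclockwise rotation.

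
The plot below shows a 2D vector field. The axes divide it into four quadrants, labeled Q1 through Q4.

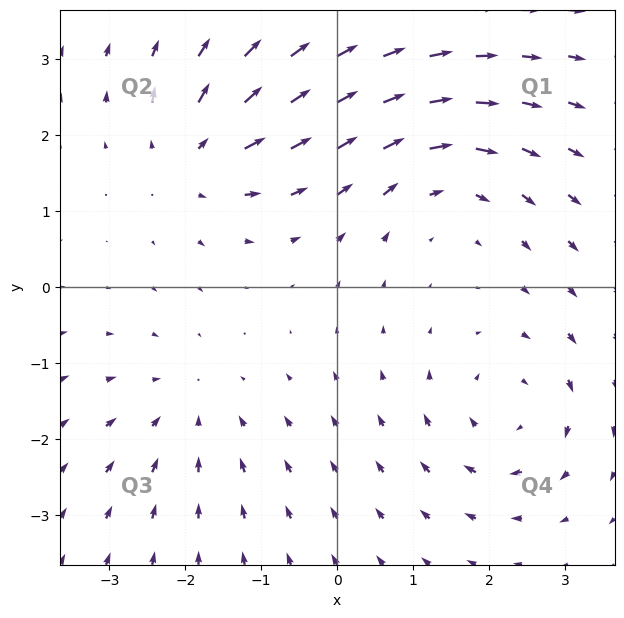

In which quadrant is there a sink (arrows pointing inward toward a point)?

The sink sits at approximately (-1.9, -1.6), which lies in quadrant Q3. The divergence there is about -3, negative as expected for a sink.

Q3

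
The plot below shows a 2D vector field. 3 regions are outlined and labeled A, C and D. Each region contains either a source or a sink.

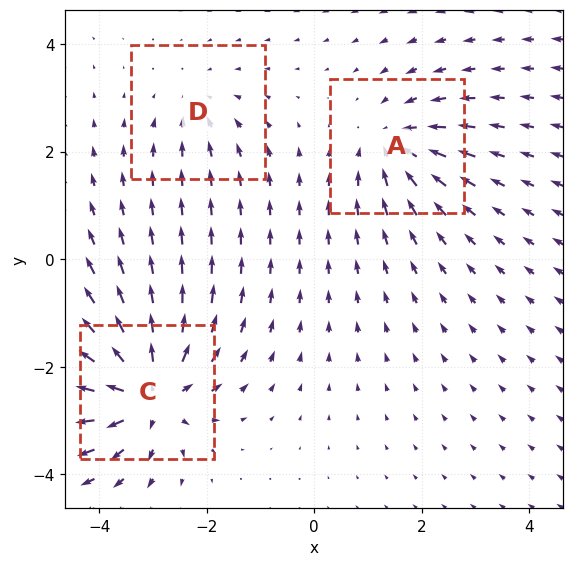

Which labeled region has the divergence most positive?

C

Divergence at each region's feature centre — A: about -4, C: about +6, D: about -2. Region C is most positive.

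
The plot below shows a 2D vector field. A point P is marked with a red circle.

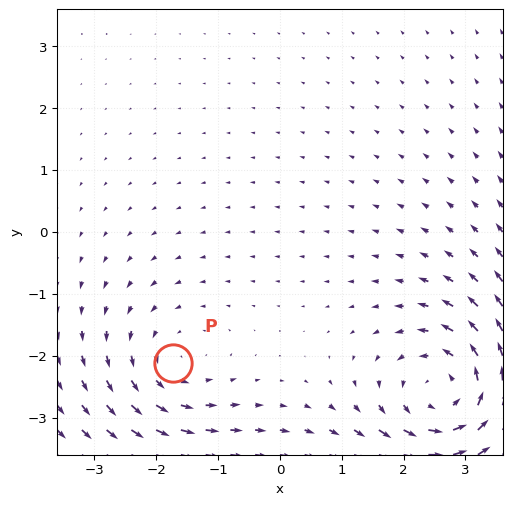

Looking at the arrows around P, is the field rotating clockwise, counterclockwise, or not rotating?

counterclockwise

Near P at (-1.7, -2.1) the arrows circulate counterclockwise. The curl (z-component) there is about +2; positive curl means counterclockwise rotation.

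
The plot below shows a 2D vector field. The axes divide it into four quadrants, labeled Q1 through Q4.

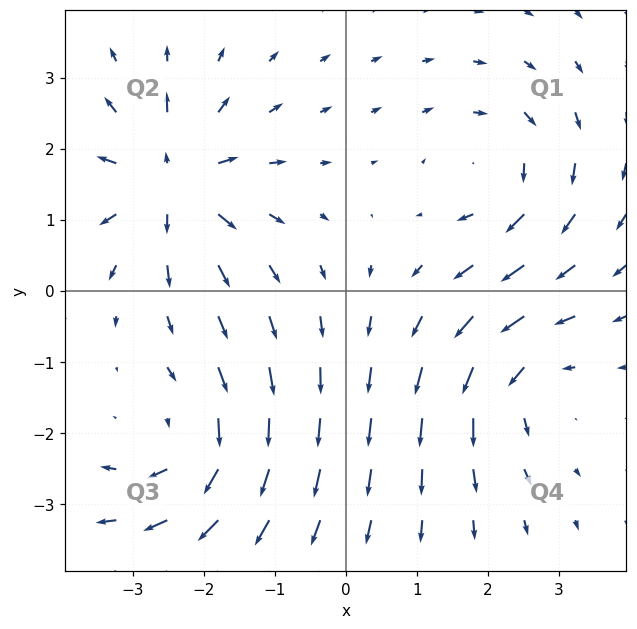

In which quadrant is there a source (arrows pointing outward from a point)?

The source sits at approximately (-2.5, 1.5), which lies in quadrant Q2. The divergence there is about +6, positive as expected for a source.

Q2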